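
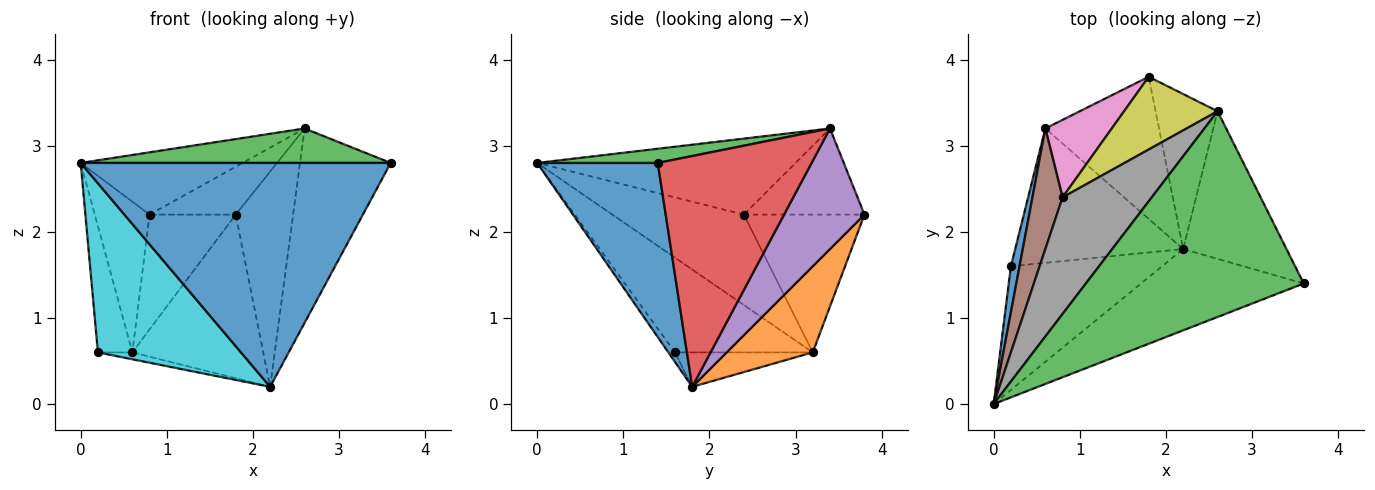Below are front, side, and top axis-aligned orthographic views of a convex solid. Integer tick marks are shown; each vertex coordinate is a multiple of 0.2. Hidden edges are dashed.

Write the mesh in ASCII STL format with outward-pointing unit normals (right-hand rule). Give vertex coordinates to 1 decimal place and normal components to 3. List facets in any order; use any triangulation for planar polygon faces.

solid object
 facet normal 0.343 -0.883 -0.321
  outer loop
   vertex 2.2 1.8 0.2
   vertex 3.6 1.4 2.8
   vertex 0.0 0.0 2.8
  endloop
 endfacet
 facet normal 0.445 0.676 -0.587
  outer loop
   vertex 0.6 3.2 0.6
   vertex 1.8 3.8 2.2
   vertex 2.2 1.8 0.2
  endloop
 endfacet
 facet normal 0.064 -0.165 0.984
  outer loop
   vertex 2.6 3.4 3.2
   vertex 0.0 0.0 2.8
   vertex 3.6 1.4 2.8
  endloop
 endfacet
 facet normal 0.804 0.474 -0.360
  outer loop
   vertex 2.6 3.4 3.2
   vertex 3.6 1.4 2.8
   vertex 2.2 1.8 0.2
  endloop
 endfacet
 facet normal 0.751 0.536 -0.386
  outer loop
   vertex 2.6 3.4 3.2
   vertex 2.2 1.8 0.2
   vertex 1.8 3.8 2.2
  endloop
 endfacet
 facet normal -0.882 0.368 0.294
  outer loop
   vertex 0.8 2.4 2.2
   vertex 0.6 3.2 0.6
   vertex 0.0 0.0 2.8
  endloop
 endfacet
 facet normal -0.758 0.541 0.365
  outer loop
   vertex 0.8 2.4 2.2
   vertex 1.8 3.8 2.2
   vertex 0.6 3.2 0.6
  endloop
 endfacet
 facet normal -0.601 0.377 0.705
  outer loop
   vertex 0.8 2.4 2.2
   vertex 0.0 0.0 2.8
   vertex 2.6 3.4 3.2
  endloop
 endfacet
 facet normal -0.610 0.436 0.662
  outer loop
   vertex 0.8 2.4 2.2
   vertex 2.6 3.4 3.2
   vertex 1.8 3.8 2.2
  endloop
 endfacet
 facet normal -0.037 -0.807 -0.590
  outer loop
   vertex 0.2 1.6 0.6
   vertex 2.2 1.8 0.2
   vertex 0.0 0.0 2.8
  endloop
 endfacet
 facet normal -0.966 0.242 0.088
  outer loop
   vertex 0.2 1.6 0.6
   vertex 0.0 0.0 2.8
   vertex 0.6 3.2 0.6
  endloop
 endfacet
 facet normal -0.201 0.050 -0.978
  outer loop
   vertex 0.2 1.6 0.6
   vertex 0.6 3.2 0.6
   vertex 2.2 1.8 0.2
  endloop
 endfacet
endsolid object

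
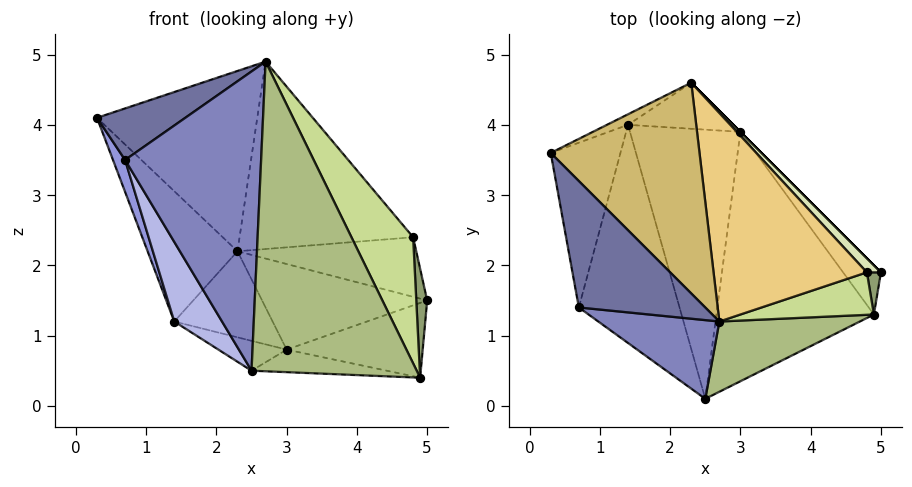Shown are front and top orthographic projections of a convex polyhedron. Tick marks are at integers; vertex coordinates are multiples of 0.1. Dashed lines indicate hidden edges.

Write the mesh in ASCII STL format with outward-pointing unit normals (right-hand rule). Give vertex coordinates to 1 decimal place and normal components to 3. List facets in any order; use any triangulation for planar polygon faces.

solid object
 facet normal -0.566 -0.311 0.764
  outer loop
   vertex 0.7 1.4 3.5
   vertex 2.7 1.2 4.9
   vertex 0.3 3.6 4.1
  endloop
 endfacet
 facet normal -0.265 -0.933 0.245
  outer loop
   vertex 0.7 1.4 3.5
   vertex 2.5 0.1 0.5
   vertex 2.7 1.2 4.9
  endloop
 endfacet
 facet normal -0.929 -0.070 -0.362
  outer loop
   vertex 0.7 1.4 3.5
   vertex 0.3 3.6 4.1
   vertex 1.4 4.0 1.2
  endloop
 endfacet
 facet normal -0.876 -0.166 -0.454
  outer loop
   vertex 0.7 1.4 3.5
   vertex 1.4 4.0 1.2
   vertex 2.5 0.1 0.5
  endloop
 endfacet
 facet normal 0.852 -0.489 0.189
  outer loop
   vertex 4.9 1.3 0.4
   vertex 5.0 1.9 1.5
   vertex 4.8 1.9 2.4
  endloop
 endfacet
 facet normal 0.445 -0.873 0.198
  outer loop
   vertex 4.9 1.3 0.4
   vertex 2.7 1.2 4.9
   vertex 2.5 0.1 0.5
  endloop
 endfacet
 facet normal 0.571 -0.778 0.262
  outer loop
   vertex 4.9 1.3 0.4
   vertex 4.8 1.9 2.4
   vertex 2.7 1.2 4.9
  endloop
 endfacet
 facet normal 0.718 0.677 0.160
  outer loop
   vertex 2.3 4.6 2.2
   vertex 4.8 1.9 2.4
   vertex 5.0 1.9 1.5
  endloop
 endfacet
 facet normal -0.498 0.864 -0.070
  outer loop
   vertex 2.3 4.6 2.2
   vertex 1.4 4.0 1.2
   vertex 0.3 3.6 4.1
  endloop
 endfacet
 facet normal 0.369 0.604 0.706
  outer loop
   vertex 2.3 4.6 2.2
   vertex 0.3 3.6 4.1
   vertex 2.7 1.2 4.9
  endloop
 endfacet
 facet normal 0.552 0.557 0.620
  outer loop
   vertex 2.3 4.6 2.2
   vertex 2.7 1.2 4.9
   vertex 4.8 1.9 2.4
  endloop
 endfacet
 facet normal -0.235 0.107 -0.966
  outer loop
   vertex 3.0 3.9 0.8
   vertex 2.5 0.1 0.5
   vertex 1.4 4.0 1.2
  endloop
 endfacet
 facet normal -0.086 0.090 -0.992
  outer loop
   vertex 3.0 3.9 0.8
   vertex 4.9 1.3 0.4
   vertex 2.5 0.1 0.5
  endloop
 endfacet
 facet normal -0.063 0.880 -0.471
  outer loop
   vertex 3.0 3.9 0.8
   vertex 1.4 4.0 1.2
   vertex 2.3 4.6 2.2
  endloop
 endfacet
 facet normal 0.717 0.583 -0.383
  outer loop
   vertex 3.0 3.9 0.8
   vertex 5.0 1.9 1.5
   vertex 4.9 1.3 0.4
  endloop
 endfacet
 facet normal 0.707 0.707 0.000
  outer loop
   vertex 3.0 3.9 0.8
   vertex 2.3 4.6 2.2
   vertex 5.0 1.9 1.5
  endloop
 endfacet
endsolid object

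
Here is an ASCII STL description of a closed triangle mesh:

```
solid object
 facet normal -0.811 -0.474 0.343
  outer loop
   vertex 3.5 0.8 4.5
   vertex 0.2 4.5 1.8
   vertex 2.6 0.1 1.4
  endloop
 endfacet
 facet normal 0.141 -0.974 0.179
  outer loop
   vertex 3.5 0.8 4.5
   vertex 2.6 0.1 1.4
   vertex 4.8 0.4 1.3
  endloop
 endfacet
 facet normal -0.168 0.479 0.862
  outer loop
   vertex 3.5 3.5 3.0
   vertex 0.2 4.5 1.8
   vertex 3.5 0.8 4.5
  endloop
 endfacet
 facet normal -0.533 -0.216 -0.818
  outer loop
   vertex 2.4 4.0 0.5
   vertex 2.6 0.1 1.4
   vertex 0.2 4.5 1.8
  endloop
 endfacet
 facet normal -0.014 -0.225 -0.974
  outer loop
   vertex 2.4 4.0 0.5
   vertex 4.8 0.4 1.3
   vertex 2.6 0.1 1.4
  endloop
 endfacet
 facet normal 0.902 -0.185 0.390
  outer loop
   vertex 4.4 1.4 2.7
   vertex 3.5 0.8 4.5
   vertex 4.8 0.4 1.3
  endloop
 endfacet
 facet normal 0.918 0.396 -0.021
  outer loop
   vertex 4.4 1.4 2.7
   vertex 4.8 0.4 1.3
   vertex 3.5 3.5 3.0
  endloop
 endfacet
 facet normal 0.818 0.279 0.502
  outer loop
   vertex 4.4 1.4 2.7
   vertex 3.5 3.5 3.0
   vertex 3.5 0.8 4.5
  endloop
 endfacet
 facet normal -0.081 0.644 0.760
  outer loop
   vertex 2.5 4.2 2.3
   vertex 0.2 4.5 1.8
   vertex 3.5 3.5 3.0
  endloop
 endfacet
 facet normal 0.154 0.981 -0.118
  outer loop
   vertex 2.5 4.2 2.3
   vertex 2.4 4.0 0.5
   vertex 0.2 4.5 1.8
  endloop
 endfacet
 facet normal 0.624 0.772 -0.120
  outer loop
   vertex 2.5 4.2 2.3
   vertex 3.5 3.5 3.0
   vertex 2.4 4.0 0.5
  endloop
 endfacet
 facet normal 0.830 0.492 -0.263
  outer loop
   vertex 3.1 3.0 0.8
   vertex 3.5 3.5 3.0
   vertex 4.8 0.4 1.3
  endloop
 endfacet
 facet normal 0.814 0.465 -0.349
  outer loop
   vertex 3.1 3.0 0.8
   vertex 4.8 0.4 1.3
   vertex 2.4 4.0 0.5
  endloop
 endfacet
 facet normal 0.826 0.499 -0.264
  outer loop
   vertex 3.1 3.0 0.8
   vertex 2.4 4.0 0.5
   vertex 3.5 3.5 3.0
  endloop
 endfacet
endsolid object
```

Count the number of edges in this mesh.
21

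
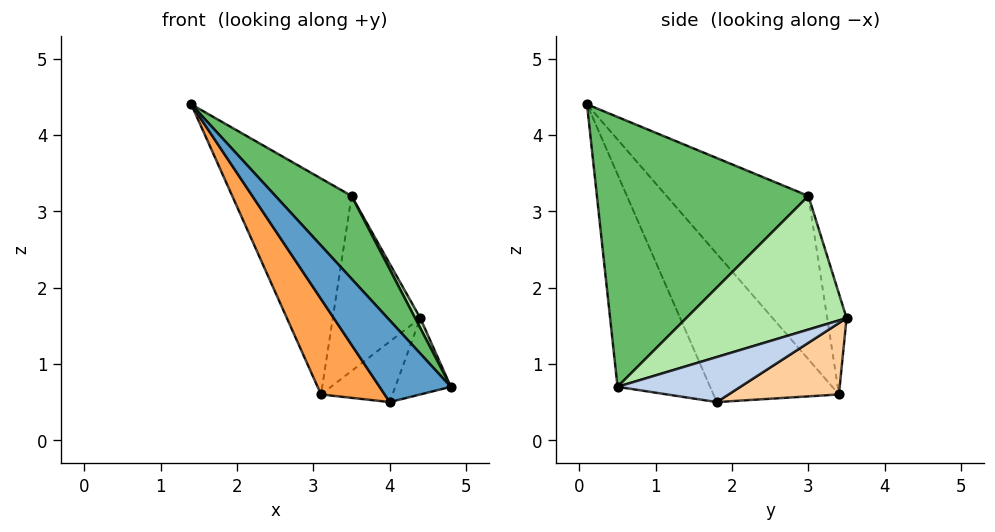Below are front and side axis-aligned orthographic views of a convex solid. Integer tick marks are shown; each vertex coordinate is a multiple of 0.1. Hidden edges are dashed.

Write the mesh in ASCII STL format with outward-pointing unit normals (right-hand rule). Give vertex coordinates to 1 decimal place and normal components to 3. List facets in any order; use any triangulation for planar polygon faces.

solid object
 facet normal -0.621 -0.478 -0.622
  outer loop
   vertex 4.0 1.8 0.5
   vertex 4.8 0.5 0.7
   vertex 1.4 0.1 4.4
  endloop
 endfacet
 facet normal 0.655 0.296 -0.695
  outer loop
   vertex 4.0 1.8 0.5
   vertex 4.4 3.5 1.6
   vertex 4.8 0.5 0.7
  endloop
 endfacet
 facet normal -0.699 -0.355 -0.621
  outer loop
   vertex 3.1 3.4 0.6
   vertex 4.0 1.8 0.5
   vertex 1.4 0.1 4.4
  endloop
 endfacet
 facet normal 0.552 0.358 -0.753
  outer loop
   vertex 3.1 3.4 0.6
   vertex 4.4 3.5 1.6
   vertex 4.0 1.8 0.5
  endloop
 endfacet
 facet normal 0.725 -0.261 0.638
  outer loop
   vertex 3.5 3.0 3.2
   vertex 1.4 0.1 4.4
   vertex 4.8 0.5 0.7
  endloop
 endfacet
 facet normal 0.875 -0.028 0.483
  outer loop
   vertex 3.5 3.0 3.2
   vertex 4.8 0.5 0.7
   vertex 4.4 3.5 1.6
  endloop
 endfacet
 facet normal -0.748 0.629 0.212
  outer loop
   vertex 3.5 3.0 3.2
   vertex 3.1 3.4 0.6
   vertex 1.4 0.1 4.4
  endloop
 endfacet
 facet normal -0.213 0.960 0.180
  outer loop
   vertex 3.5 3.0 3.2
   vertex 4.4 3.5 1.6
   vertex 3.1 3.4 0.6
  endloop
 endfacet
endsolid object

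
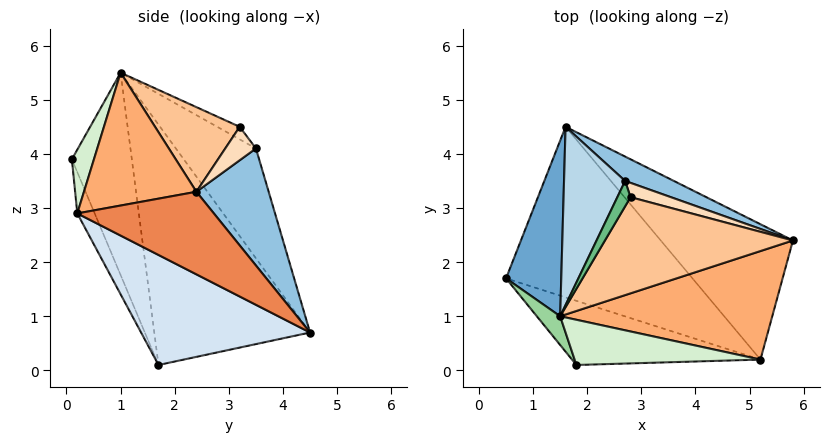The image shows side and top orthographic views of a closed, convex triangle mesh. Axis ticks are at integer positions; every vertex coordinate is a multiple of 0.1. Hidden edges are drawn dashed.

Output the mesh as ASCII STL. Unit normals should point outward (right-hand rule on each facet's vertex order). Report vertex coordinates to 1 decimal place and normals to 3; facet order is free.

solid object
 facet normal -0.924 0.318 0.212
  outer loop
   vertex 1.5 1.0 5.5
   vertex 1.6 4.5 0.7
   vertex 0.5 1.7 0.1
  endloop
 endfacet
 facet normal 0.365 0.918 0.152
  outer loop
   vertex 2.7 3.5 4.1
   vertex 5.8 2.4 3.3
   vertex 1.6 4.5 0.7
  endloop
 endfacet
 facet normal -0.719 0.569 0.400
  outer loop
   vertex 2.7 3.5 4.1
   vertex 1.6 4.5 0.7
   vertex 1.5 1.0 5.5
  endloop
 endfacet
 facet normal 0.508 -0.015 -0.861
  outer loop
   vertex 5.2 0.2 2.9
   vertex 0.5 1.7 0.1
   vertex 1.6 4.5 0.7
  endloop
 endfacet
 facet normal 0.530 0.010 -0.848
  outer loop
   vertex 5.2 0.2 2.9
   vertex 1.6 4.5 0.7
   vertex 5.8 2.4 3.3
  endloop
 endfacet
 facet normal 0.509 -0.286 0.812
  outer loop
   vertex 5.2 0.2 2.9
   vertex 5.8 2.4 3.3
   vertex 1.5 1.0 5.5
  endloop
 endfacet
 facet normal 0.405 0.169 0.899
  outer loop
   vertex 2.8 3.2 4.5
   vertex 1.5 1.0 5.5
   vertex 5.8 2.4 3.3
  endloop
 endfacet
 facet normal 0.401 0.778 0.483
  outer loop
   vertex 2.8 3.2 4.5
   vertex 5.8 2.4 3.3
   vertex 2.7 3.5 4.1
  endloop
 endfacet
 facet normal -0.555 0.593 0.583
  outer loop
   vertex 2.8 3.2 4.5
   vertex 2.7 3.5 4.1
   vertex 1.5 1.0 5.5
  endloop
 endfacet
 facet normal -0.876 -0.472 0.101
  outer loop
   vertex 1.8 0.1 3.9
   vertex 1.5 1.0 5.5
   vertex 0.5 1.7 0.1
  endloop
 endfacet
 facet normal -0.080 -0.928 -0.364
  outer loop
   vertex 1.8 0.1 3.9
   vertex 0.5 1.7 0.1
   vertex 5.2 0.2 2.9
  endloop
 endfacet
 facet normal 0.174 -0.844 0.507
  outer loop
   vertex 1.8 0.1 3.9
   vertex 5.2 0.2 2.9
   vertex 1.5 1.0 5.5
  endloop
 endfacet
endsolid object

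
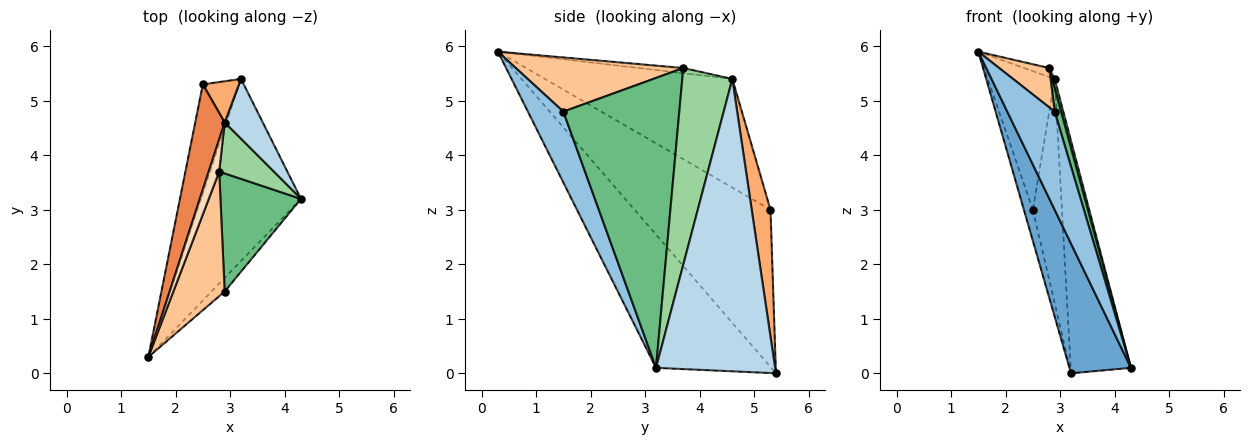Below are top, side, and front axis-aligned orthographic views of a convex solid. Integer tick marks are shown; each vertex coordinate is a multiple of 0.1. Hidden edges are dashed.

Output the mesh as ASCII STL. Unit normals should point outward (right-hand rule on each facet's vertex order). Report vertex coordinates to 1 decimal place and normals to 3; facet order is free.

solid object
 facet normal -0.736 -0.393 -0.552
  outer loop
   vertex 3.2 5.4 0.0
   vertex 4.3 3.2 0.1
   vertex 1.5 0.3 5.9
  endloop
 endfacet
 facet normal 0.595 -0.796 -0.111
  outer loop
   vertex 2.9 1.5 4.8
   vertex 1.5 0.3 5.9
   vertex 4.3 3.2 0.1
  endloop
 endfacet
 facet normal 0.886 0.448 0.116
  outer loop
   vertex 2.9 4.6 5.4
   vertex 4.3 3.2 0.1
   vertex 3.2 5.4 0.0
  endloop
 endfacet
 facet normal -0.972 0.064 -0.225
  outer loop
   vertex 2.5 5.3 3.0
   vertex 3.2 5.4 0.0
   vertex 1.5 0.3 5.9
  endloop
 endfacet
 facet normal -0.913 0.326 0.247
  outer loop
   vertex 2.5 5.3 3.0
   vertex 1.5 0.3 5.9
   vertex 2.9 4.6 5.4
  endloop
 endfacet
 facet normal 0.536 0.830 0.153
  outer loop
   vertex 2.5 5.3 3.0
   vertex 2.9 4.6 5.4
   vertex 3.2 5.4 0.0
  endloop
 endfacet
 facet normal 0.710 -0.212 0.672
  outer loop
   vertex 2.8 3.7 5.6
   vertex 1.5 0.3 5.9
   vertex 2.9 1.5 4.8
  endloop
 endfacet
 facet normal -0.430 0.241 0.870
  outer loop
   vertex 2.8 3.7 5.6
   vertex 2.9 4.6 5.4
   vertex 1.5 0.3 5.9
  endloop
 endfacet
 facet normal 0.962 -0.053 0.267
  outer loop
   vertex 2.8 3.7 5.6
   vertex 2.9 1.5 4.8
   vertex 4.3 3.2 0.1
  endloop
 endfacet
 facet normal 0.963 -0.048 0.267
  outer loop
   vertex 2.8 3.7 5.6
   vertex 4.3 3.2 0.1
   vertex 2.9 4.6 5.4
  endloop
 endfacet
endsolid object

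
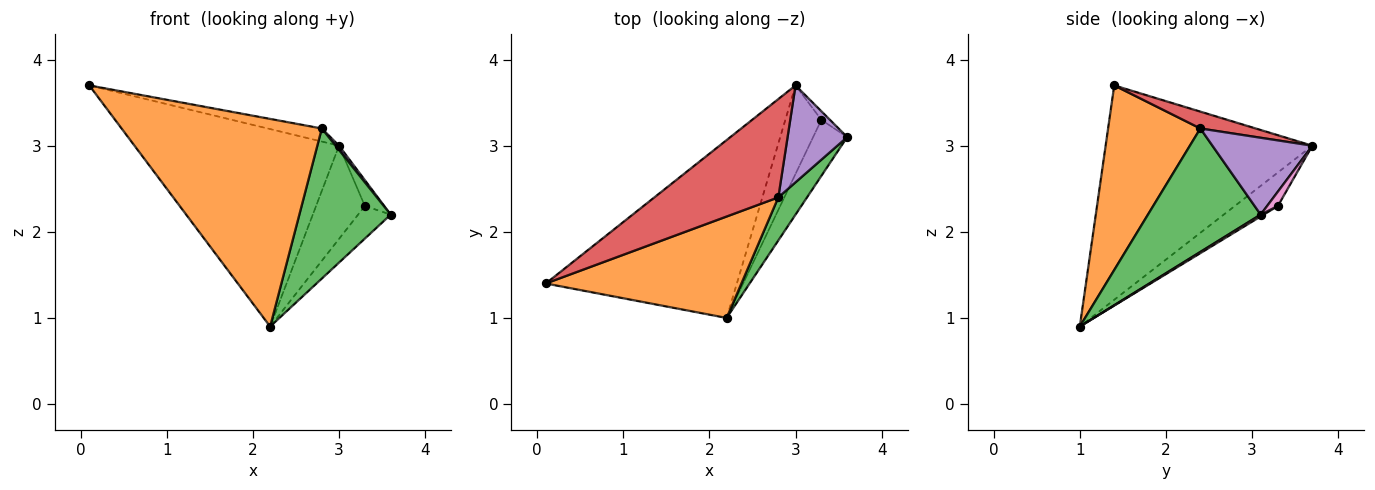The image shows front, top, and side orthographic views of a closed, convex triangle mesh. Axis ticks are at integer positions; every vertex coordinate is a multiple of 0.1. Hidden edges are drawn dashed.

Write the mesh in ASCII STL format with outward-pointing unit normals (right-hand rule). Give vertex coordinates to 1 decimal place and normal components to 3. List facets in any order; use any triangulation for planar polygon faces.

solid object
 facet normal -0.600 0.594 -0.535
  outer loop
   vertex 3.0 3.7 3.0
   vertex 2.2 1.0 0.9
   vertex 0.1 1.4 3.7
  endloop
 endfacet
 facet normal 0.383 -0.830 0.406
  outer loop
   vertex 2.8 2.4 3.2
   vertex 0.1 1.4 3.7
   vertex 2.2 1.0 0.9
  endloop
 endfacet
 facet normal 0.764 -0.620 0.178
  outer loop
   vertex 2.8 2.4 3.2
   vertex 2.2 1.0 0.9
   vertex 3.6 3.1 2.2
  endloop
 endfacet
 facet normal 0.134 0.131 0.982
  outer loop
   vertex 2.8 2.4 3.2
   vertex 3.0 3.7 3.0
   vertex 0.1 1.4 3.7
  endloop
 endfacet
 facet normal 0.790 -0.027 0.613
  outer loop
   vertex 2.8 2.4 3.2
   vertex 3.6 3.1 2.2
   vertex 3.0 3.7 3.0
  endloop
 endfacet
 facet normal 0.047 0.503 -0.863
  outer loop
   vertex 3.3 3.3 2.3
   vertex 3.6 3.1 2.2
   vertex 2.2 1.0 0.9
  endloop
 endfacet
 facet normal 0.466 0.839 -0.280
  outer loop
   vertex 3.3 3.3 2.3
   vertex 3.0 3.7 3.0
   vertex 3.6 3.1 2.2
  endloop
 endfacet
 facet normal -0.539 0.611 -0.580
  outer loop
   vertex 3.3 3.3 2.3
   vertex 2.2 1.0 0.9
   vertex 3.0 3.7 3.0
  endloop
 endfacet
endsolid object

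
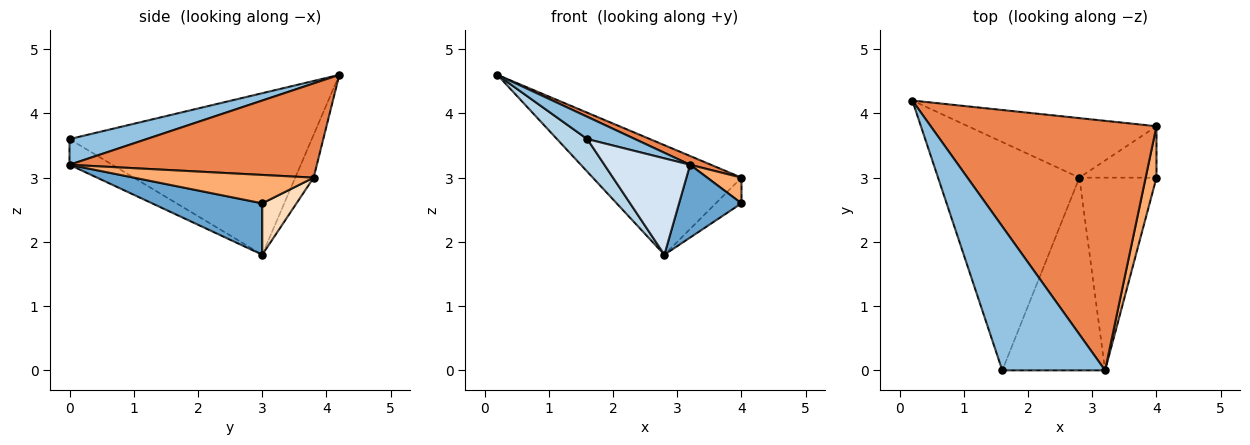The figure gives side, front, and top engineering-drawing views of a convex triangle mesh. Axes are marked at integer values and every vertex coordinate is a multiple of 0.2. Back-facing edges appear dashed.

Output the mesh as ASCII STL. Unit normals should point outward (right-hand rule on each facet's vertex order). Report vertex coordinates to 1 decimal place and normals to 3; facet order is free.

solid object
 facet normal 0.529 -0.300 -0.794
  outer loop
   vertex 2.8 3.0 1.8
   vertex 4.0 3.0 2.6
   vertex 3.2 0.0 3.2
  endloop
 endfacet
 facet normal 0.240 -0.148 0.959
  outer loop
   vertex 1.6 0.0 3.6
   vertex 3.2 0.0 3.2
   vertex 0.2 4.2 4.6
  endloop
 endfacet
 facet normal -0.749 -0.094 -0.656
  outer loop
   vertex 1.6 0.0 3.6
   vertex 0.2 4.2 4.6
   vertex 2.8 3.0 1.8
  endloop
 endfacet
 facet normal -0.218 -0.436 -0.873
  outer loop
   vertex 1.6 0.0 3.6
   vertex 2.8 3.0 1.8
   vertex 3.2 0.0 3.2
  endloop
 endfacet
 facet normal 0.385 -0.032 0.922
  outer loop
   vertex 4.0 3.8 3.0
   vertex 0.2 4.2 4.6
   vertex 3.2 0.0 3.2
  endloop
 endfacet
 facet normal 0.920 -0.175 0.350
  outer loop
   vertex 4.0 3.8 3.0
   vertex 3.2 0.0 3.2
   vertex 4.0 3.0 2.6
  endloop
 endfacet
 facet normal -0.108 0.874 -0.475
  outer loop
   vertex 4.0 3.8 3.0
   vertex 2.8 3.0 1.8
   vertex 0.2 4.2 4.6
  endloop
 endfacet
 facet normal 0.512 0.384 -0.768
  outer loop
   vertex 4.0 3.8 3.0
   vertex 4.0 3.0 2.6
   vertex 2.8 3.0 1.8
  endloop
 endfacet
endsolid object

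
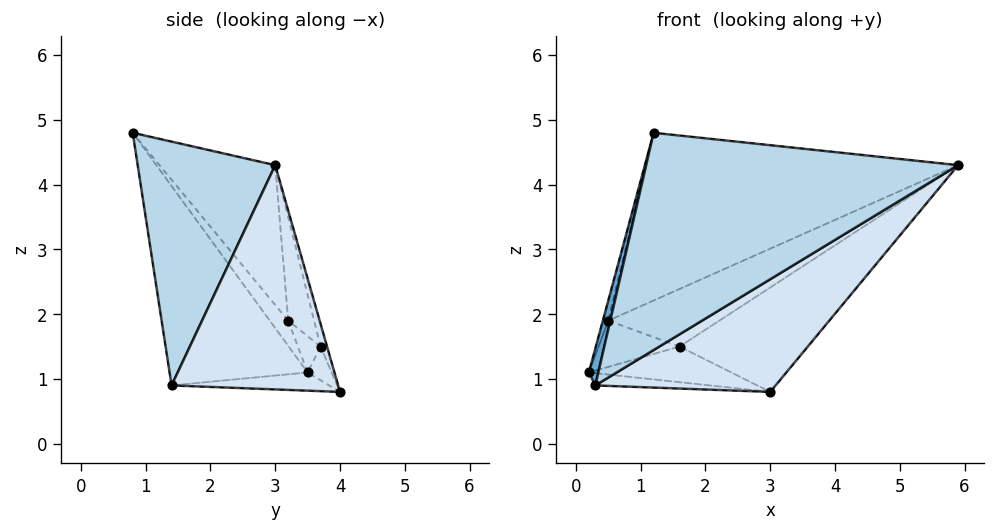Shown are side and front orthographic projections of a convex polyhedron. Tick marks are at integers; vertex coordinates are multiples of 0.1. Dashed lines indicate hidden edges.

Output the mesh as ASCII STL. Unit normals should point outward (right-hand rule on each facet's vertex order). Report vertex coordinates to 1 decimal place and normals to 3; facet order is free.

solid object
 facet normal -0.974 -0.067 0.215
  outer loop
   vertex 0.3 1.4 0.9
   vertex 1.2 0.8 4.8
   vertex 0.2 3.5 1.1
  endloop
 endfacet
 facet normal -0.122 0.088 -0.989
  outer loop
   vertex 0.3 1.4 0.9
   vertex 0.2 3.5 1.1
   vertex 3.0 4.0 0.8
  endloop
 endfacet
 facet normal 0.393 -0.891 -0.228
  outer loop
   vertex 0.3 1.4 0.9
   vertex 5.9 3.0 4.3
   vertex 1.2 0.8 4.8
  endloop
 endfacet
 facet normal 0.537 -0.581 -0.611
  outer loop
   vertex 0.3 1.4 0.9
   vertex 3.0 4.0 0.8
   vertex 5.9 3.0 4.3
  endloop
 endfacet
 facet normal -0.869 0.257 0.422
  outer loop
   vertex 0.5 3.2 1.9
   vertex 0.2 3.5 1.1
   vertex 1.2 0.8 4.8
  endloop
 endfacet
 facet normal -0.263 0.711 0.652
  outer loop
   vertex 0.5 3.2 1.9
   vertex 1.2 0.8 4.8
   vertex 5.9 3.0 4.3
  endloop
 endfacet
 facet normal -0.245 0.874 0.420
  outer loop
   vertex 1.6 3.7 1.5
   vertex 0.2 3.5 1.1
   vertex 0.5 3.2 1.9
  endloop
 endfacet
 facet normal -0.195 0.838 0.510
  outer loop
   vertex 1.6 3.7 1.5
   vertex 0.5 3.2 1.9
   vertex 5.9 3.0 4.3
  endloop
 endfacet
 facet normal -0.166 0.982 0.089
  outer loop
   vertex 1.6 3.7 1.5
   vertex 3.0 4.0 0.8
   vertex 0.2 3.5 1.1
  endloop
 endfacet
 facet normal -0.048 0.949 0.311
  outer loop
   vertex 1.6 3.7 1.5
   vertex 5.9 3.0 4.3
   vertex 3.0 4.0 0.8
  endloop
 endfacet
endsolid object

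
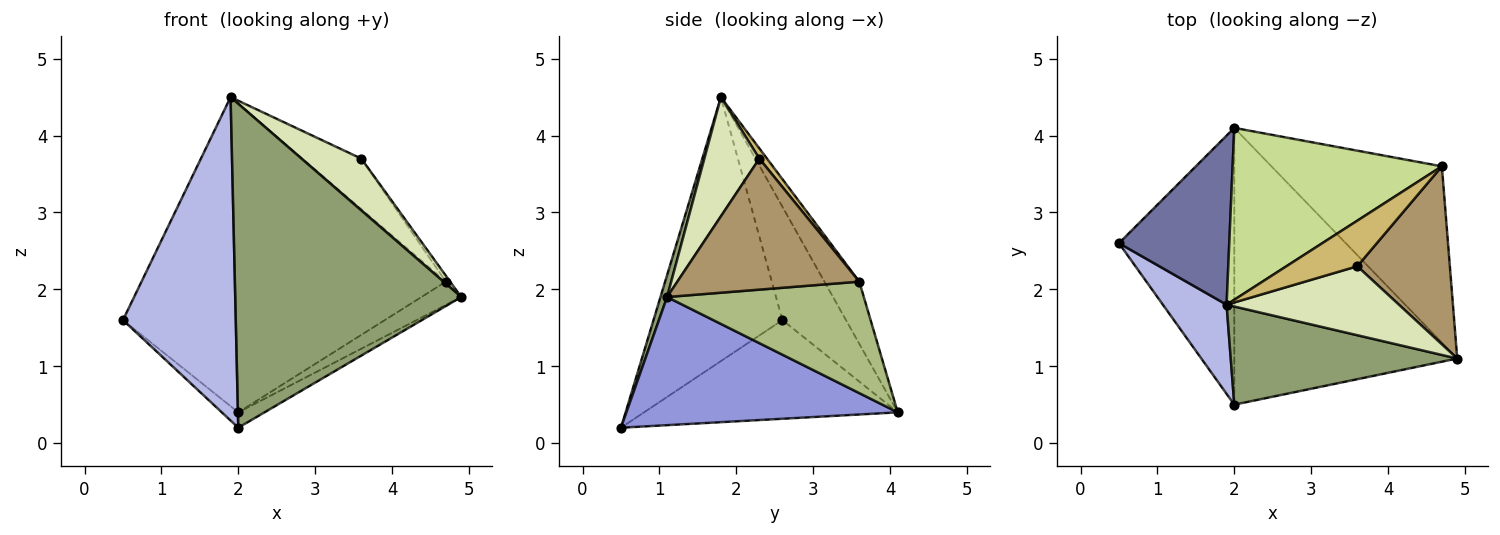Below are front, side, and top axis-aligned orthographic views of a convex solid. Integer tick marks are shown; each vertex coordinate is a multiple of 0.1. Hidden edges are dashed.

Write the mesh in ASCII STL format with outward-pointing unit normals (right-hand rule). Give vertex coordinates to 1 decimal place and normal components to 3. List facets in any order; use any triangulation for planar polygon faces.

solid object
 facet normal -0.442 0.787 0.431
  outer loop
   vertex 1.9 1.8 4.5
   vertex 2.0 4.1 0.4
   vertex 0.5 2.6 1.6
  endloop
 endfacet
 facet normal -0.650 0.042 -0.759
  outer loop
   vertex 2.0 0.5 0.2
   vertex 0.5 2.6 1.6
   vertex 2.0 4.1 0.4
  endloop
 endfacet
 facet normal 0.498 0.048 -0.866
  outer loop
   vertex 2.0 0.5 0.2
   vertex 2.0 4.1 0.4
   vertex 4.9 1.1 1.9
  endloop
 endfacet
 facet normal -0.740 -0.648 0.179
  outer loop
   vertex 2.0 0.5 0.2
   vertex 1.9 1.8 4.5
   vertex 0.5 2.6 1.6
  endloop
 endfacet
 facet normal 0.028 -0.957 0.290
  outer loop
   vertex 2.0 0.5 0.2
   vertex 4.9 1.1 1.9
   vertex 1.9 1.8 4.5
  endloop
 endfacet
 facet normal 0.544 0.110 -0.832
  outer loop
   vertex 4.7 3.6 2.1
   vertex 4.9 1.1 1.9
   vertex 2.0 4.1 0.4
  endloop
 endfacet
 facet normal -0.143 0.865 0.482
  outer loop
   vertex 4.7 3.6 2.1
   vertex 2.0 4.1 0.4
   vertex 1.9 1.8 4.5
  endloop
 endfacet
 facet normal 0.484 -0.525 0.700
  outer loop
   vertex 3.6 2.3 3.7
   vertex 1.9 1.8 4.5
   vertex 4.9 1.1 1.9
  endloop
 endfacet
 facet normal 0.817 0.019 0.577
  outer loop
   vertex 3.6 2.3 3.7
   vertex 4.9 1.1 1.9
   vertex 4.7 3.6 2.1
  endloop
 endfacet
 facet normal 0.096 0.739 0.667
  outer loop
   vertex 3.6 2.3 3.7
   vertex 4.7 3.6 2.1
   vertex 1.9 1.8 4.5
  endloop
 endfacet
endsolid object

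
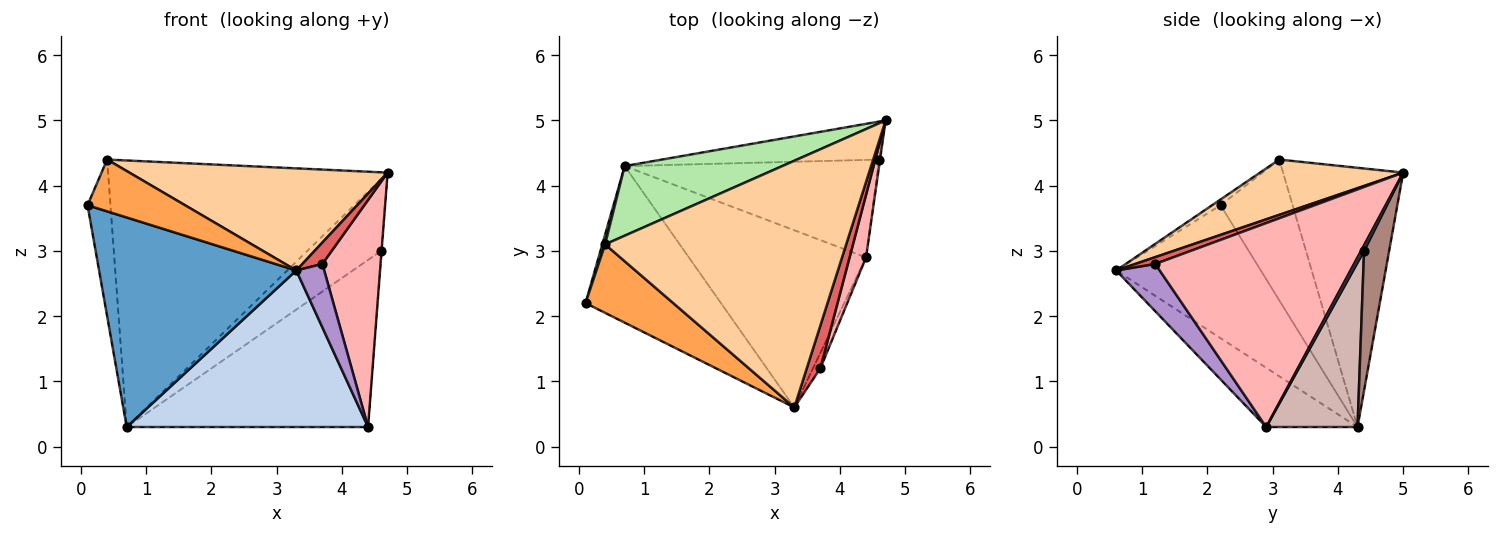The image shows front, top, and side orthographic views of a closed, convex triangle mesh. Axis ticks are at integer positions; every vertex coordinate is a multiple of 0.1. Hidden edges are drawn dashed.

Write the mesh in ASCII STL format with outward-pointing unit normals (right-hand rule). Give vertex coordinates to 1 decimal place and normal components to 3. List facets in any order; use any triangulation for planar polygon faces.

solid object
 facet normal -0.507 -0.691 -0.516
  outer loop
   vertex 0.7 4.3 0.3
   vertex 3.3 0.6 2.7
   vertex 0.1 2.2 3.7
  endloop
 endfacet
 facet normal -0.243 -0.642 -0.727
  outer loop
   vertex 0.7 4.3 0.3
   vertex 4.4 2.9 0.3
   vertex 3.3 0.6 2.7
  endloop
 endfacet
 facet normal -0.052 -0.602 0.797
  outer loop
   vertex 0.4 3.1 4.4
   vertex 0.1 2.2 3.7
   vertex 3.3 0.6 2.7
  endloop
 endfacet
 facet normal 0.207 -0.374 0.904
  outer loop
   vertex 0.4 3.1 4.4
   vertex 3.3 0.6 2.7
   vertex 4.7 5.0 4.2
  endloop
 endfacet
 facet normal -0.953 0.303 0.019
  outer loop
   vertex 0.4 3.1 4.4
   vertex 0.7 4.3 0.3
   vertex 0.1 2.2 3.7
  endloop
 endfacet
 facet normal -0.384 0.893 0.233
  outer loop
   vertex 0.4 3.1 4.4
   vertex 4.7 5.0 4.2
   vertex 0.7 4.3 0.3
  endloop
 endfacet
 facet normal 0.408 -0.408 0.816
  outer loop
   vertex 3.7 1.2 2.8
   vertex 4.7 5.0 4.2
   vertex 3.3 0.6 2.7
  endloop
 endfacet
 facet normal 0.957 -0.280 0.077
  outer loop
   vertex 3.7 1.2 2.8
   vertex 4.4 2.9 0.3
   vertex 4.7 5.0 4.2
  endloop
 endfacet
 facet normal 0.835 -0.535 -0.130
  outer loop
   vertex 3.7 1.2 2.8
   vertex 3.3 0.6 2.7
   vertex 4.4 2.9 0.3
  endloop
 endfacet
 facet normal 0.973 0.162 -0.162
  outer loop
   vertex 4.6 4.4 3.0
   vertex 4.7 5.0 4.2
   vertex 4.4 2.9 0.3
  endloop
 endfacet
 facet normal 0.288 0.847 -0.447
  outer loop
   vertex 4.6 4.4 3.0
   vertex 0.7 4.3 0.3
   vertex 4.7 5.0 4.2
  endloop
 endfacet
 facet normal 0.311 0.821 -0.479
  outer loop
   vertex 4.6 4.4 3.0
   vertex 4.4 2.9 0.3
   vertex 0.7 4.3 0.3
  endloop
 endfacet
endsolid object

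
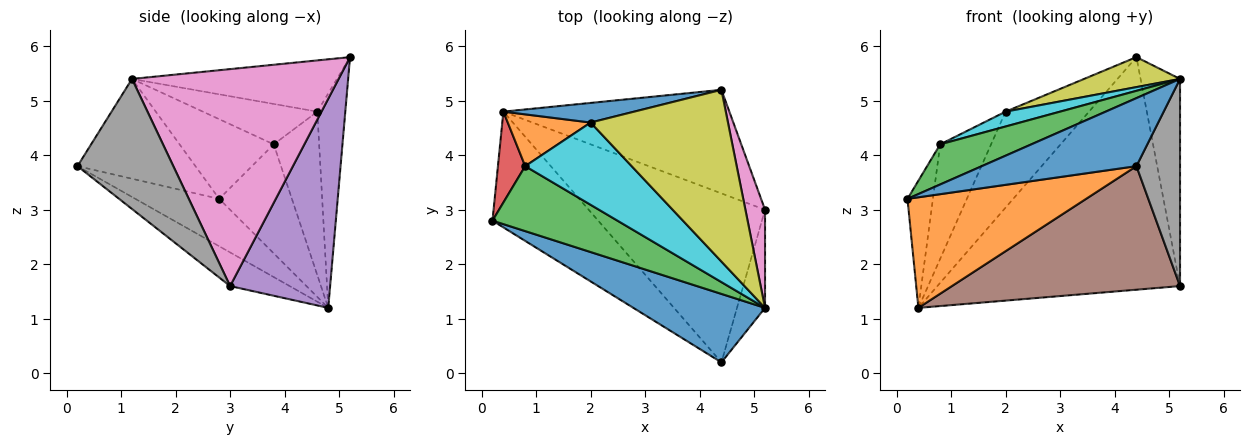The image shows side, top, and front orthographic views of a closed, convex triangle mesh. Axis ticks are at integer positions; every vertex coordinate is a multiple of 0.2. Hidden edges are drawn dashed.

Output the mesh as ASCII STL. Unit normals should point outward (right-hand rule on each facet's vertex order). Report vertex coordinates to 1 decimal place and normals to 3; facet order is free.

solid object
 facet normal -0.474 -0.621 0.625
  outer loop
   vertex 4.4 0.2 3.8
   vertex 5.2 1.2 5.4
   vertex 0.2 2.8 3.2
  endloop
 endfacet
 facet normal -0.308 -0.657 -0.688
  outer loop
   vertex 4.4 0.2 3.8
   vertex 0.2 2.8 3.2
   vertex 0.4 4.8 1.2
  endloop
 endfacet
 facet normal -0.477 -0.462 0.748
  outer loop
   vertex 0.8 3.8 4.2
   vertex 0.2 2.8 3.2
   vertex 5.2 1.2 5.4
  endloop
 endfacet
 facet normal -0.919 0.322 0.230
  outer loop
   vertex 0.8 3.8 4.2
   vertex 0.4 4.8 1.2
   vertex 0.2 2.8 3.2
  endloop
 endfacet
 facet normal 0.352 0.855 -0.381
  outer loop
   vertex 5.2 3.0 1.6
   vertex 0.4 4.8 1.2
   vertex 4.4 5.2 5.8
  endloop
 endfacet
 facet normal -0.152 -0.583 -0.798
  outer loop
   vertex 5.2 3.0 1.6
   vertex 4.4 0.2 3.8
   vertex 0.4 4.8 1.2
  endloop
 endfacet
 facet normal 0.978 0.187 0.088
  outer loop
   vertex 5.2 3.0 1.6
   vertex 4.4 5.2 5.8
   vertex 5.2 1.2 5.4
  endloop
 endfacet
 facet normal 0.893 -0.406 -0.193
  outer loop
   vertex 5.2 3.0 1.6
   vertex 5.2 1.2 5.4
   vertex 4.4 0.2 3.8
  endloop
 endfacet
 facet normal -0.345 -0.161 0.925
  outer loop
   vertex 2.0 4.6 4.8
   vertex 5.2 1.2 5.4
   vertex 4.4 5.2 5.8
  endloop
 endfacet
 facet normal -0.350 -0.167 0.922
  outer loop
   vertex 2.0 4.6 4.8
   vertex 0.8 3.8 4.2
   vertex 5.2 1.2 5.4
  endloop
 endfacet
 facet normal -0.312 0.931 0.190
  outer loop
   vertex 2.0 4.6 4.8
   vertex 4.4 5.2 5.8
   vertex 0.4 4.8 1.2
  endloop
 endfacet
 facet normal -0.631 0.707 0.320
  outer loop
   vertex 2.0 4.6 4.8
   vertex 0.4 4.8 1.2
   vertex 0.8 3.8 4.2
  endloop
 endfacet
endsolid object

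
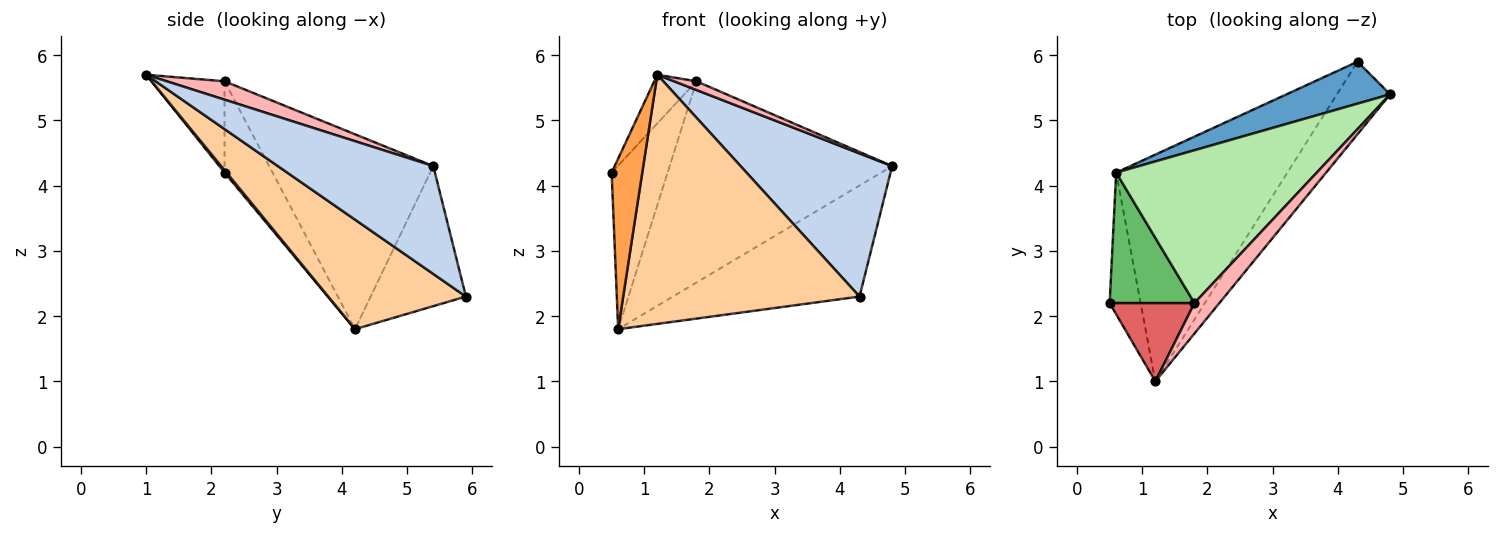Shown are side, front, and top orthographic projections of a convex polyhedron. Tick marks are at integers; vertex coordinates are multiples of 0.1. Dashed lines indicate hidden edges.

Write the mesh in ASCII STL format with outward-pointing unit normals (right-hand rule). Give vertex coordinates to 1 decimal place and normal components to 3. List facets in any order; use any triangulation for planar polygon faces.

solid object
 facet normal -0.431 0.844 0.319
  outer loop
   vertex 4.3 5.9 2.3
   vertex 0.6 4.2 1.8
   vertex 4.8 5.4 4.3
  endloop
 endfacet
 facet normal 0.675 -0.658 -0.333
  outer loop
   vertex 1.2 1.0 5.7
   vertex 4.3 5.9 2.3
   vertex 4.8 5.4 4.3
  endloop
 endfacet
 facet normal 0.050 -0.768 -0.638
  outer loop
   vertex 1.2 1.0 5.7
   vertex 0.5 2.2 4.2
   vertex 0.6 4.2 1.8
  endloop
 endfacet
 facet normal 0.396 -0.679 -0.618
  outer loop
   vertex 1.2 1.0 5.7
   vertex 0.6 4.2 1.8
   vertex 4.3 5.9 2.3
  endloop
 endfacet
 facet normal -0.557 0.649 0.518
  outer loop
   vertex 1.8 2.2 5.6
   vertex 0.6 4.2 1.8
   vertex 0.5 2.2 4.2
  endloop
 endfacet
 facet normal -0.507 0.687 0.521
  outer loop
   vertex 1.8 2.2 5.6
   vertex 4.8 5.4 4.3
   vertex 0.6 4.2 1.8
  endloop
 endfacet
 facet normal -0.675 0.390 0.627
  outer loop
   vertex 1.8 2.2 5.6
   vertex 0.5 2.2 4.2
   vertex 1.2 1.0 5.7
  endloop
 endfacet
 facet normal 0.579 -0.224 0.784
  outer loop
   vertex 1.8 2.2 5.6
   vertex 1.2 1.0 5.7
   vertex 4.8 5.4 4.3
  endloop
 endfacet
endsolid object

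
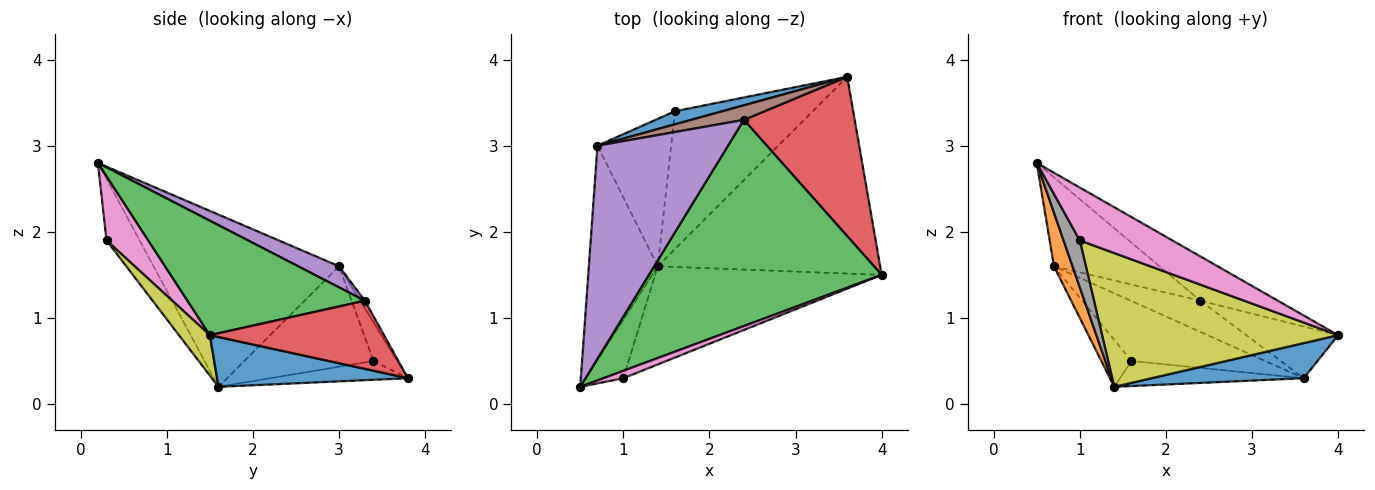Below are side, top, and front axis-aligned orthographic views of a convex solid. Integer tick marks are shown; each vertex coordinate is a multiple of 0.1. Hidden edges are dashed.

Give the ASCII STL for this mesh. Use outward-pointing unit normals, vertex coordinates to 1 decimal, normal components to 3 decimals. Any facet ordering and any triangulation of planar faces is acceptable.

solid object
 facet normal 0.215 -0.172 -0.961
  outer loop
   vertex 1.4 1.6 0.2
   vertex 3.6 3.8 0.3
   vertex 4.0 1.5 0.8
  endloop
 endfacet
 facet normal -0.925 -0.092 -0.370
  outer loop
   vertex 0.7 3.0 1.6
   vertex 1.4 1.6 0.2
   vertex 0.5 0.2 2.8
  endloop
 endfacet
 facet normal 0.433 0.189 0.881
  outer loop
   vertex 2.4 3.3 1.2
   vertex 0.5 0.2 2.8
   vertex 4.0 1.5 0.8
  endloop
 endfacet
 facet normal 0.505 0.266 0.821
  outer loop
   vertex 2.4 3.3 1.2
   vertex 4.0 1.5 0.8
   vertex 3.6 3.8 0.3
  endloop
 endfacet
 facet normal 0.148 0.381 0.913
  outer loop
   vertex 2.4 3.3 1.2
   vertex 0.7 3.0 1.6
   vertex 0.5 0.2 2.8
  endloop
 endfacet
 facet normal -0.060 0.905 0.422
  outer loop
   vertex 2.4 3.3 1.2
   vertex 3.6 3.8 0.3
   vertex 0.7 3.0 1.6
  endloop
 endfacet
 facet normal 0.408 -0.904 0.126
  outer loop
   vertex 1.0 0.3 1.9
   vertex 4.0 1.5 0.8
   vertex 0.5 0.2 2.8
  endloop
 endfacet
 facet normal -0.788 -0.386 -0.480
  outer loop
   vertex 1.0 0.3 1.9
   vertex 0.5 0.2 2.8
   vertex 1.4 1.6 0.2
  endloop
 endfacet
 facet normal 0.105 -0.802 -0.588
  outer loop
   vertex 1.0 0.3 1.9
   vertex 1.4 1.6 0.2
   vertex 4.0 1.5 0.8
  endloop
 endfacet
 facet normal -0.133 0.177 -0.975
  outer loop
   vertex 1.6 3.4 0.5
   vertex 3.6 3.8 0.3
   vertex 1.4 1.6 0.2
  endloop
 endfacet
 facet normal -0.172 0.963 0.210
  outer loop
   vertex 1.6 3.4 0.5
   vertex 0.7 3.0 1.6
   vertex 3.6 3.8 0.3
  endloop
 endfacet
 facet normal -0.792 0.185 -0.581
  outer loop
   vertex 1.6 3.4 0.5
   vertex 1.4 1.6 0.2
   vertex 0.7 3.0 1.6
  endloop
 endfacet
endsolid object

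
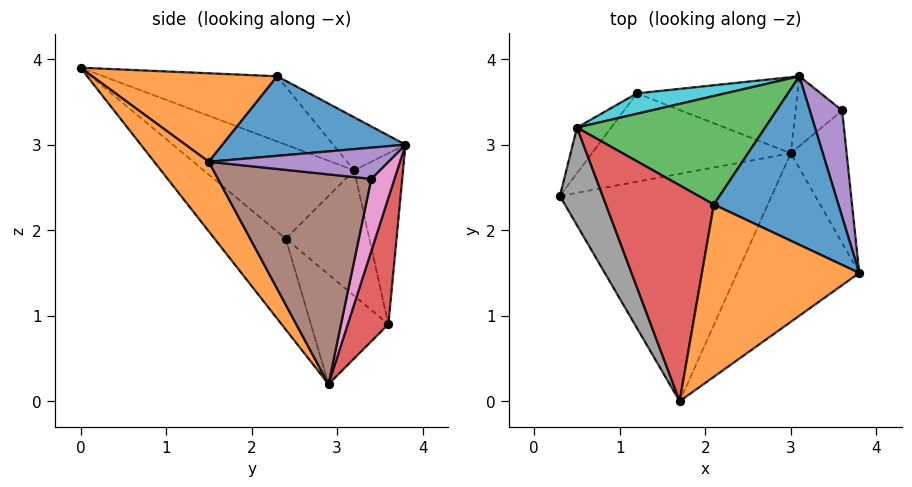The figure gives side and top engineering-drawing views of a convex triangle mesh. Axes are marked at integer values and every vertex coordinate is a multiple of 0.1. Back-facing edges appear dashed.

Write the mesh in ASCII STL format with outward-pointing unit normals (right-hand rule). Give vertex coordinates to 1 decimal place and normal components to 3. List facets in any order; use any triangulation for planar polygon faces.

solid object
 facet normal -0.279 -0.706 -0.651
  outer loop
   vertex 1.7 0.0 3.9
   vertex 0.3 2.4 1.9
   vertex 3.0 2.9 0.2
  endloop
 endfacet
 facet normal 0.298 -0.799 -0.522
  outer loop
   vertex 1.7 0.0 3.9
   vertex 3.0 2.9 0.2
   vertex 3.8 1.5 2.8
  endloop
 endfacet
 facet normal -0.454 -0.345 -0.822
  outer loop
   vertex 1.2 3.6 0.9
   vertex 3.0 2.9 0.2
   vertex 0.3 2.4 1.9
  endloop
 endfacet
 facet normal 0.240 0.922 -0.305
  outer loop
   vertex 1.2 3.6 0.9
   vertex 3.1 3.8 3.0
   vertex 3.0 2.9 0.2
  endloop
 endfacet
 facet normal 0.687 0.147 0.712
  outer loop
   vertex 3.6 3.4 2.6
   vertex 3.1 3.8 3.0
   vertex 3.8 1.5 2.8
  endloop
 endfacet
 facet normal 0.964 0.074 -0.256
  outer loop
   vertex 3.6 3.4 2.6
   vertex 3.8 1.5 2.8
   vertex 3.0 2.9 0.2
  endloop
 endfacet
 facet normal 0.447 0.847 -0.288
  outer loop
   vertex 3.6 3.4 2.6
   vertex 3.0 2.9 0.2
   vertex 3.1 3.8 3.0
  endloop
 endfacet
 facet normal -0.895 -0.183 0.407
  outer loop
   vertex 0.5 3.2 2.7
   vertex 0.3 2.4 1.9
   vertex 1.7 0.0 3.9
  endloop
 endfacet
 facet normal -0.861 0.450 -0.235
  outer loop
   vertex 0.5 3.2 2.7
   vertex 1.2 3.6 0.9
   vertex 0.3 2.4 1.9
  endloop
 endfacet
 facet normal -0.237 0.964 0.122
  outer loop
   vertex 0.5 3.2 2.7
   vertex 3.1 3.8 3.0
   vertex 1.2 3.6 0.9
  endloop
 endfacet
 facet normal 0.536 0.090 0.839
  outer loop
   vertex 2.1 2.3 3.8
   vertex 3.8 1.5 2.8
   vertex 3.1 3.8 3.0
  endloop
 endfacet
 facet normal 0.490 -0.047 0.871
  outer loop
   vertex 2.1 2.3 3.8
   vertex 1.7 0.0 3.9
   vertex 3.8 1.5 2.8
  endloop
 endfacet
 facet normal -0.223 0.570 0.791
  outer loop
   vertex 2.1 2.3 3.8
   vertex 3.1 3.8 3.0
   vertex 0.5 3.2 2.7
  endloop
 endfacet
 facet normal -0.513 0.126 0.849
  outer loop
   vertex 2.1 2.3 3.8
   vertex 0.5 3.2 2.7
   vertex 1.7 0.0 3.9
  endloop
 endfacet
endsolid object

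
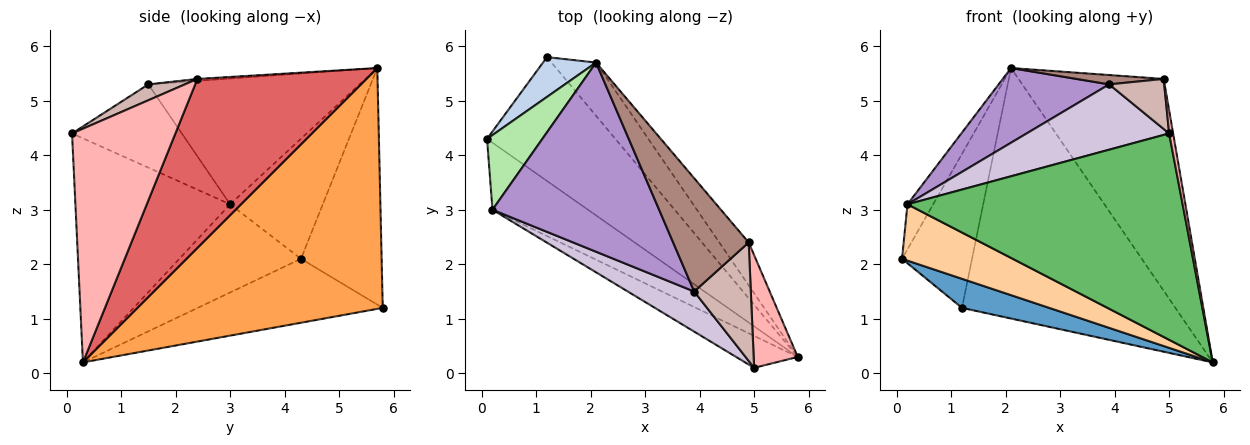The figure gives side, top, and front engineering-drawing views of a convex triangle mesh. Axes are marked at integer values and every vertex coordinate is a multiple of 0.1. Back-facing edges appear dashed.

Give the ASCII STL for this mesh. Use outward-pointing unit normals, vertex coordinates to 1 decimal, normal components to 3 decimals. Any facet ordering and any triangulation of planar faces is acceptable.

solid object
 facet normal -0.436 -0.206 -0.876
  outer loop
   vertex 1.2 5.8 1.2
   vertex 5.8 0.3 0.2
   vertex 0.1 4.3 2.1
  endloop
 endfacet
 facet normal -0.745 0.646 0.167
  outer loop
   vertex 1.2 5.8 1.2
   vertex 0.1 4.3 2.1
   vertex 2.1 5.7 5.6
  endloop
 endfacet
 facet normal 0.747 0.650 -0.138
  outer loop
   vertex 1.2 5.8 1.2
   vertex 2.1 5.7 5.6
   vertex 5.8 0.3 0.2
  endloop
 endfacet
 facet normal -0.577 -0.525 -0.625
  outer loop
   vertex 0.2 3.0 3.1
   vertex 0.1 4.3 2.1
   vertex 5.8 0.3 0.2
  endloop
 endfacet
 facet normal -0.486 -0.864 -0.134
  outer loop
   vertex 0.2 3.0 3.1
   vertex 5.8 0.3 0.2
   vertex 5.0 0.1 4.4
  endloop
 endfacet
 facet normal -0.881 0.244 0.406
  outer loop
   vertex 0.2 3.0 3.1
   vertex 2.1 5.7 5.6
   vertex 0.1 4.3 2.1
  endloop
 endfacet
 facet normal 0.752 0.646 -0.131
  outer loop
   vertex 4.9 2.4 5.4
   vertex 5.8 0.3 0.2
   vertex 2.1 5.7 5.6
  endloop
 endfacet
 facet normal 0.982 -0.038 0.185
  outer loop
   vertex 4.9 2.4 5.4
   vertex 5.0 0.1 4.4
   vertex 5.8 0.3 0.2
  endloop
 endfacet
 facet normal -0.575 -0.301 0.761
  outer loop
   vertex 3.9 1.5 5.3
   vertex 2.1 5.7 5.6
   vertex 0.2 3.0 3.1
  endloop
 endfacet
 facet normal -0.549 -0.712 0.437
  outer loop
   vertex 3.9 1.5 5.3
   vertex 0.2 3.0 3.1
   vertex 5.0 0.1 4.4
  endloop
 endfacet
 facet normal -0.026 -0.082 0.996
  outer loop
   vertex 3.9 1.5 5.3
   vertex 4.9 2.4 5.4
   vertex 2.1 5.7 5.6
  endloop
 endfacet
 facet normal 0.250 -0.377 0.892
  outer loop
   vertex 3.9 1.5 5.3
   vertex 5.0 0.1 4.4
   vertex 4.9 2.4 5.4
  endloop
 endfacet
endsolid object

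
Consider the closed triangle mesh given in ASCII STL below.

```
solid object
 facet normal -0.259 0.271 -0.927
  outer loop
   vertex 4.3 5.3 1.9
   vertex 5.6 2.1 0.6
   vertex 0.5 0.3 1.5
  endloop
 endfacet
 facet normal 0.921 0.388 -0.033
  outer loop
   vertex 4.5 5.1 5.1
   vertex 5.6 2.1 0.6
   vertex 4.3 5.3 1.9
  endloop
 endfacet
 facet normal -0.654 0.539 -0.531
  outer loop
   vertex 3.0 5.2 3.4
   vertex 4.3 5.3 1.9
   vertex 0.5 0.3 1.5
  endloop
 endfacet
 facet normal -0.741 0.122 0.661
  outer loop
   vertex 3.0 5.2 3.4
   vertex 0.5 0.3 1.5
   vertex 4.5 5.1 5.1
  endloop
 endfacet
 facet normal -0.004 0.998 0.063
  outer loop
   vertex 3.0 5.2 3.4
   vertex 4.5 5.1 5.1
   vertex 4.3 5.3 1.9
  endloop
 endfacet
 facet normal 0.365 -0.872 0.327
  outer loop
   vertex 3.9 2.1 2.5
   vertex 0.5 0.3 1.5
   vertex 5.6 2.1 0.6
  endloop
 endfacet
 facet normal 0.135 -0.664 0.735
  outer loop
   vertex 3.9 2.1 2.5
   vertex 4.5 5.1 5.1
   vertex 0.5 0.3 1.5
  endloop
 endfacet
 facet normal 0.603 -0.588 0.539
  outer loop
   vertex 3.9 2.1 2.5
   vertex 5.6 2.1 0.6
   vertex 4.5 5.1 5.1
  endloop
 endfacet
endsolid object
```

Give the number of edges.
12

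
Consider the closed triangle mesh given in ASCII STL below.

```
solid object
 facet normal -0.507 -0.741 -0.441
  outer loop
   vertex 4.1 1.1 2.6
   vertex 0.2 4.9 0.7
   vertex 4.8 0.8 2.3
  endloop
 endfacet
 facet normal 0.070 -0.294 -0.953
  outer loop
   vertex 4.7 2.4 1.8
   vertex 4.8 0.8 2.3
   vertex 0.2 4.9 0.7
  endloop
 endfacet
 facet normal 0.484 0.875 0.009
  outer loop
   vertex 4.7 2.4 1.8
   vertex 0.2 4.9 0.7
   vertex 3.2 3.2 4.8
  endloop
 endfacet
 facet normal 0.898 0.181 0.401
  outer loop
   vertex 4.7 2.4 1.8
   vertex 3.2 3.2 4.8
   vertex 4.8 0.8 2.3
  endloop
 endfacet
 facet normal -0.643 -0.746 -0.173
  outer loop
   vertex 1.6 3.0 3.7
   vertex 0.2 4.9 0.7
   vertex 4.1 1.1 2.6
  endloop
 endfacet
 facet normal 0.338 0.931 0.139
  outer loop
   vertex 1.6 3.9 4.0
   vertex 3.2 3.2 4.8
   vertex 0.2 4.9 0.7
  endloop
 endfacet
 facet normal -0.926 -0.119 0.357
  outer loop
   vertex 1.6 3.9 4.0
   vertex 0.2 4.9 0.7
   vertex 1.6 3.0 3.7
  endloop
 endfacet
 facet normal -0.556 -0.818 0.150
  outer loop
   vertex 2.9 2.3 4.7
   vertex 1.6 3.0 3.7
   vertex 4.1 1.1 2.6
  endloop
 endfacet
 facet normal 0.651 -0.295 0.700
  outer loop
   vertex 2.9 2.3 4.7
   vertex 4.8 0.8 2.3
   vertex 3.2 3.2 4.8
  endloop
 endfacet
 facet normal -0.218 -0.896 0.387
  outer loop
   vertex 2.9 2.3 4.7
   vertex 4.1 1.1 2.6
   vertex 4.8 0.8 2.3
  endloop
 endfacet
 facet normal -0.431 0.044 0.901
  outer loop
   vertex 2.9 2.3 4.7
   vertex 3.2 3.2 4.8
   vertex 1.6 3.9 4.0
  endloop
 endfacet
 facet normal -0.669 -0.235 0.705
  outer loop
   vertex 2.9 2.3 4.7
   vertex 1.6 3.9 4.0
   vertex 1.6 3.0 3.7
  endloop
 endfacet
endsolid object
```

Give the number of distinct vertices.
8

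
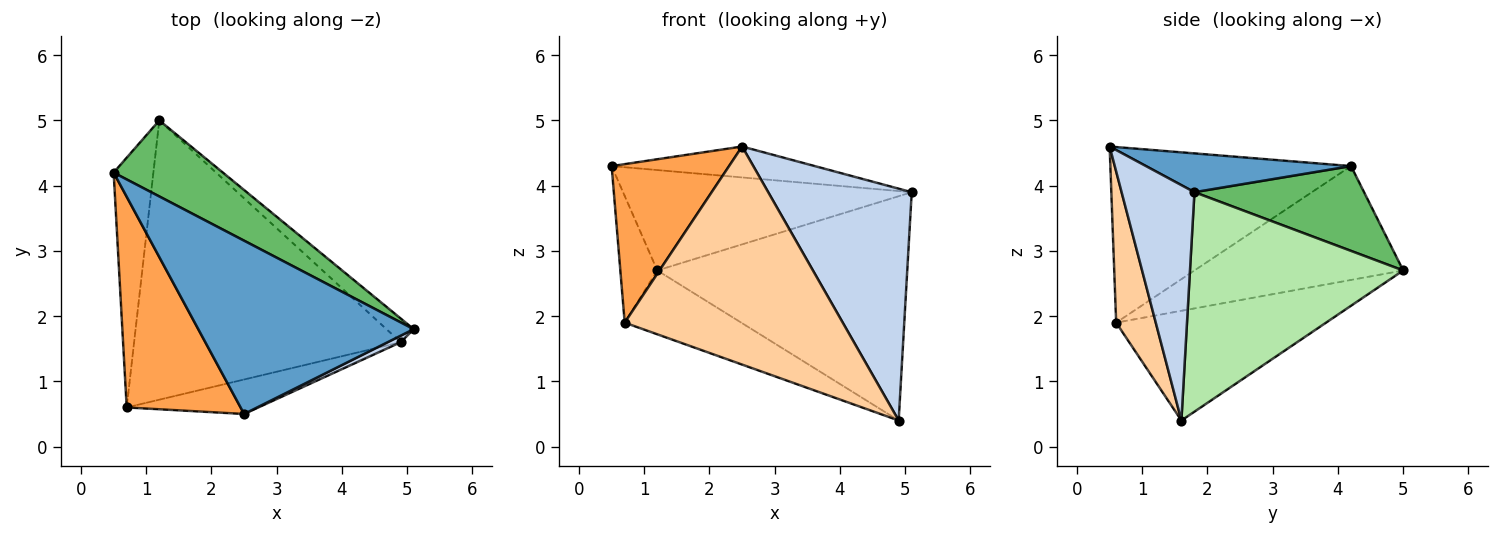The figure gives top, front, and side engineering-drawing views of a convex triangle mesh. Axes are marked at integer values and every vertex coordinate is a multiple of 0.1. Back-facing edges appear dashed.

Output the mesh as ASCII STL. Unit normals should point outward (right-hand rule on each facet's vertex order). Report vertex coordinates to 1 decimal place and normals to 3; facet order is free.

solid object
 facet normal 0.175 0.173 0.969
  outer loop
   vertex 2.5 0.5 4.6
   vertex 5.1 1.8 3.9
   vertex 0.5 4.2 4.3
  endloop
 endfacet
 facet normal 0.452 -0.891 0.025
  outer loop
   vertex 4.9 1.6 0.4
   vertex 5.1 1.8 3.9
   vertex 2.5 0.5 4.6
  endloop
 endfacet
 facet normal -0.776 -0.379 0.504
  outer loop
   vertex 0.7 0.6 1.9
   vertex 2.5 0.5 4.6
   vertex 0.5 4.2 4.3
  endloop
 endfacet
 facet normal 0.177 -0.972 -0.154
  outer loop
   vertex 0.7 0.6 1.9
   vertex 4.9 1.6 0.4
   vertex 2.5 0.5 4.6
  endloop
 endfacet
 facet normal 0.424 0.722 0.547
  outer loop
   vertex 1.2 5.0 2.7
   vertex 0.5 4.2 4.3
   vertex 5.1 1.8 3.9
  endloop
 endfacet
 facet normal 0.647 0.758 -0.080
  outer loop
   vertex 1.2 5.0 2.7
   vertex 5.1 1.8 3.9
   vertex 4.9 1.6 0.4
  endloop
 endfacet
 facet normal -0.931 0.165 -0.325
  outer loop
   vertex 1.2 5.0 2.7
   vertex 0.7 0.6 1.9
   vertex 0.5 4.2 4.3
  endloop
 endfacet
 facet normal -0.372 0.207 -0.905
  outer loop
   vertex 1.2 5.0 2.7
   vertex 4.9 1.6 0.4
   vertex 0.7 0.6 1.9
  endloop
 endfacet
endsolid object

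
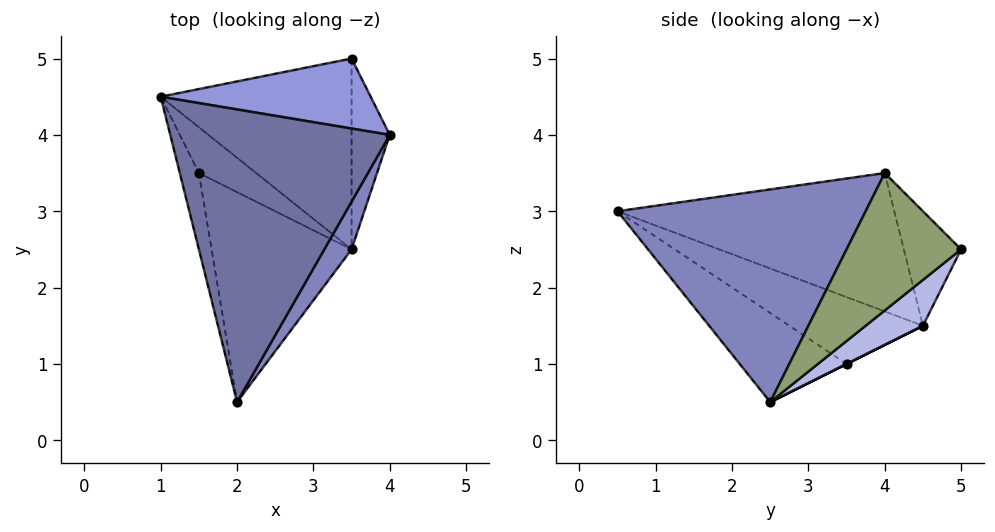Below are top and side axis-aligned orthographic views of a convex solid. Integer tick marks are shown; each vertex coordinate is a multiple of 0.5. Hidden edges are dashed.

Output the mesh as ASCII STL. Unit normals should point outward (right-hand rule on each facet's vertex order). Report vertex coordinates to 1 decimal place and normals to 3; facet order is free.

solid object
 facet normal -0.525 0.181 0.832
  outer loop
   vertex 2.0 0.5 3.0
   vertex 4.0 4.0 3.5
   vertex 1.0 4.5 1.5
  endloop
 endfacet
 facet normal 0.856 -0.505 0.110
  outer loop
   vertex 3.5 2.5 0.5
   vertex 4.0 4.0 3.5
   vertex 2.0 0.5 3.0
  endloop
 endfacet
 facet normal -0.404 0.538 0.740
  outer loop
   vertex 3.5 5.0 2.5
   vertex 1.0 4.5 1.5
   vertex 4.0 4.0 3.5
  endloop
 endfacet
 facet normal 0.184 0.614 -0.768
  outer loop
   vertex 3.5 5.0 2.5
   vertex 3.5 2.5 0.5
   vertex 1.0 4.5 1.5
  endloop
 endfacet
 facet normal 0.942 0.209 -0.262
  outer loop
   vertex 3.5 5.0 2.5
   vertex 4.0 4.0 3.5
   vertex 3.5 2.5 0.5
  endloop
 endfacet
 facet normal -0.909 -0.325 -0.260
  outer loop
   vertex 1.5 3.5 1.0
   vertex 2.0 0.5 3.0
   vertex 1.0 4.5 1.5
  endloop
 endfacet
 facet normal 0.000 0.447 -0.894
  outer loop
   vertex 1.5 3.5 1.0
   vertex 1.0 4.5 1.5
   vertex 3.5 2.5 0.5
  endloop
 endfacet
 facet normal -0.450 -0.546 -0.707
  outer loop
   vertex 1.5 3.5 1.0
   vertex 3.5 2.5 0.5
   vertex 2.0 0.5 3.0
  endloop
 endfacet
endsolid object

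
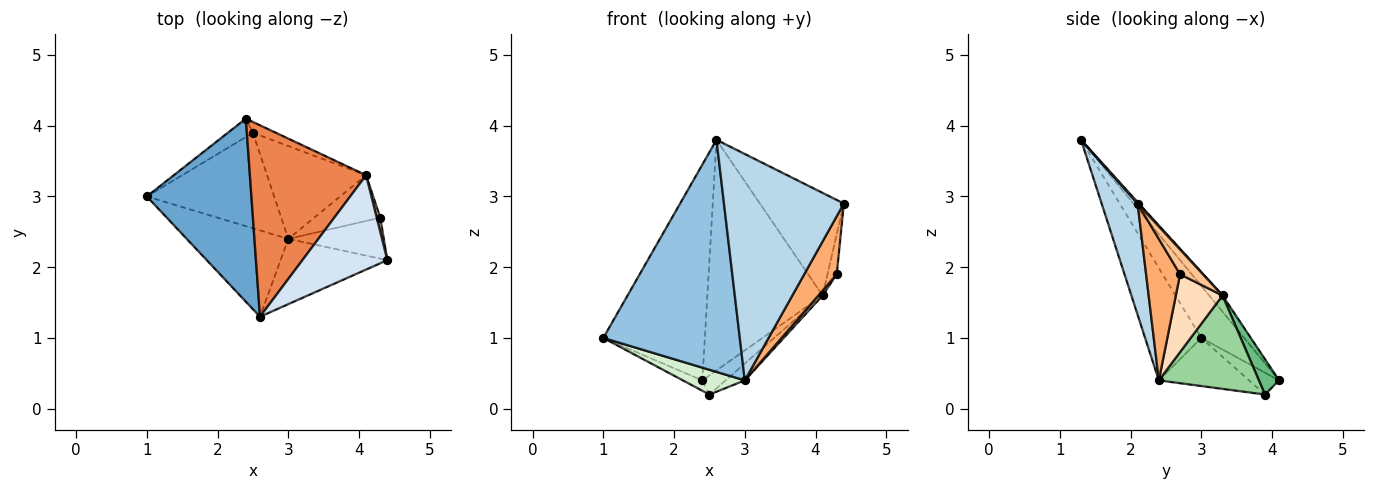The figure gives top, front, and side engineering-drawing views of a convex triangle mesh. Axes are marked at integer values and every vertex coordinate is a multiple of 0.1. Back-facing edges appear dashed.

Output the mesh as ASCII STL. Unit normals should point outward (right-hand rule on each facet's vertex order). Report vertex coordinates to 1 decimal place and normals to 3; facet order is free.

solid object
 facet normal -0.306 0.726 0.616
  outer loop
   vertex 2.6 1.3 3.8
   vertex 2.4 4.1 0.4
   vertex 1.0 3.0 1.0
  endloop
 endfacet
 facet normal -0.360 -0.874 -0.325
  outer loop
   vertex 3.0 2.4 0.4
   vertex 2.6 1.3 3.8
   vertex 1.0 3.0 1.0
  endloop
 endfacet
 facet normal 0.277 -0.923 -0.266
  outer loop
   vertex 3.0 2.4 0.4
   vertex 4.4 2.1 2.9
   vertex 2.6 1.3 3.8
  endloop
 endfacet
 facet normal 0.011 0.736 0.677
  outer loop
   vertex 4.1 3.3 1.6
   vertex 2.6 1.3 3.8
   vertex 4.4 2.1 2.9
  endloop
 endfacet
 facet normal -0.089 0.766 0.636
  outer loop
   vertex 4.1 3.3 1.6
   vertex 2.4 4.1 0.4
   vertex 2.6 1.3 3.8
  endloop
 endfacet
 facet normal 0.649 -0.622 -0.438
  outer loop
   vertex 4.3 2.7 1.9
   vertex 4.4 2.1 2.9
   vertex 3.0 2.4 0.4
  endloop
 endfacet
 facet normal 0.919 0.372 0.131
  outer loop
   vertex 4.3 2.7 1.9
   vertex 4.1 3.3 1.6
   vertex 4.4 2.1 2.9
  endloop
 endfacet
 facet normal 0.761 -0.069 -0.645
  outer loop
   vertex 4.3 2.7 1.9
   vertex 3.0 2.4 0.4
   vertex 4.1 3.3 1.6
  endloop
 endfacet
 facet normal 0.604 0.694 -0.392
  outer loop
   vertex 2.5 3.9 0.2
   vertex 2.4 4.1 0.4
   vertex 4.1 3.3 1.6
  endloop
 endfacet
 facet normal 0.680 0.131 -0.721
  outer loop
   vertex 2.5 3.9 0.2
   vertex 4.1 3.3 1.6
   vertex 3.0 2.4 0.4
  endloop
 endfacet
 facet normal -0.605 0.391 -0.694
  outer loop
   vertex 2.5 3.9 0.2
   vertex 1.0 3.0 1.0
   vertex 2.4 4.1 0.4
  endloop
 endfacet
 facet normal -0.343 -0.236 -0.909
  outer loop
   vertex 2.5 3.9 0.2
   vertex 3.0 2.4 0.4
   vertex 1.0 3.0 1.0
  endloop
 endfacet
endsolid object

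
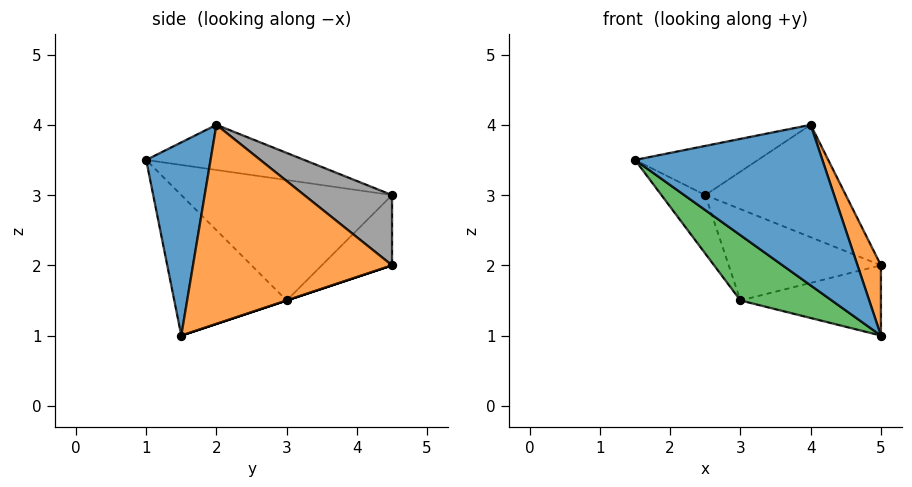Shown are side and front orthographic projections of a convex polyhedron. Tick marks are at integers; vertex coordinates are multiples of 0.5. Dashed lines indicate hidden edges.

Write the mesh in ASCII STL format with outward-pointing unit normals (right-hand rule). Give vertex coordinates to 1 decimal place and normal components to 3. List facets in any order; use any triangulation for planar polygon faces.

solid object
 facet normal 0.314 -0.914 0.257
  outer loop
   vertex 4.0 2.0 4.0
   vertex 1.5 1.0 3.5
   vertex 5.0 1.5 1.0
  endloop
 endfacet
 facet normal 0.937 -0.110 0.331
  outer loop
   vertex 4.0 2.0 4.0
   vertex 5.0 1.5 1.0
   vertex 5.0 4.5 2.0
  endloop
 endfacet
 facet normal -0.494 -0.401 -0.772
  outer loop
   vertex 3.0 3.0 1.5
   vertex 5.0 1.5 1.0
   vertex 1.5 1.0 3.5
  endloop
 endfacet
 facet normal 0.000 0.316 -0.949
  outer loop
   vertex 3.0 3.0 1.5
   vertex 5.0 4.5 2.0
   vertex 5.0 1.5 1.0
  endloop
 endfacet
 facet normal -0.865 0.180 -0.468
  outer loop
   vertex 2.5 4.5 3.0
   vertex 3.0 3.0 1.5
   vertex 1.5 1.0 3.5
  endloop
 endfacet
 facet normal -0.289 0.627 -0.723
  outer loop
   vertex 2.5 4.5 3.0
   vertex 5.0 4.5 2.0
   vertex 3.0 3.0 1.5
  endloop
 endfacet
 facet normal -0.272 0.212 0.939
  outer loop
   vertex 2.5 4.5 3.0
   vertex 1.5 1.0 3.5
   vertex 4.0 2.0 4.0
  endloop
 endfacet
 facet normal 0.319 0.511 0.798
  outer loop
   vertex 2.5 4.5 3.0
   vertex 4.0 2.0 4.0
   vertex 5.0 4.5 2.0
  endloop
 endfacet
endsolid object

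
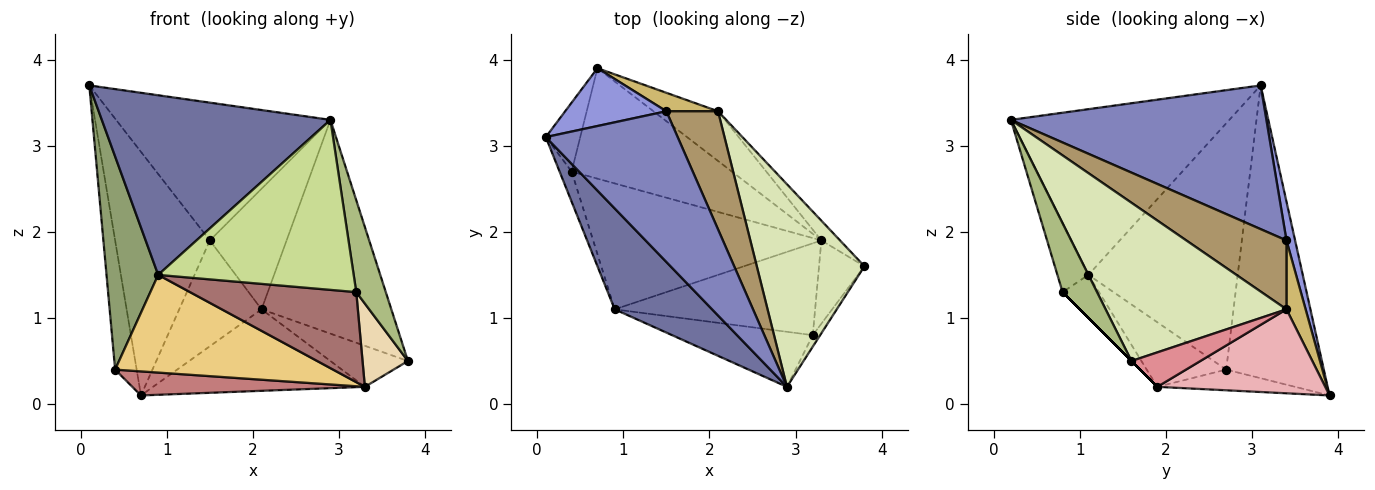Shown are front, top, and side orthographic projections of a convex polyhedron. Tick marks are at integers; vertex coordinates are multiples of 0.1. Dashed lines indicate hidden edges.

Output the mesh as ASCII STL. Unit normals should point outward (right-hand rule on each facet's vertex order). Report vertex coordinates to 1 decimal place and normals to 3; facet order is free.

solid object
 facet normal -0.640 -0.670 0.376
  outer loop
   vertex 0.9 1.1 1.5
   vertex 2.9 0.2 3.3
   vertex 0.1 3.1 3.7
  endloop
 endfacet
 facet normal 0.627 0.526 0.575
  outer loop
   vertex 1.5 3.4 1.9
   vertex 0.1 3.1 3.7
   vertex 2.9 0.2 3.3
  endloop
 endfacet
 facet normal 0.088 0.969 0.230
  outer loop
   vertex 1.5 3.4 1.9
   vertex 0.7 3.9 0.1
   vertex 0.1 3.1 3.7
  endloop
 endfacet
 facet normal -0.970 0.214 -0.114
  outer loop
   vertex 0.4 2.7 0.4
   vertex 0.1 3.1 3.7
   vertex 0.7 3.9 0.1
  endloop
 endfacet
 facet normal -0.944 -0.327 -0.046
  outer loop
   vertex 0.4 2.7 0.4
   vertex 0.9 1.1 1.5
   vertex 0.1 3.1 3.7
  endloop
 endfacet
 facet normal 0.757 -0.649 -0.081
  outer loop
   vertex 3.2 0.8 1.3
   vertex 3.8 1.6 0.5
   vertex 2.9 0.2 3.3
  endloop
 endfacet
 facet normal -0.149 -0.941 -0.305
  outer loop
   vertex 3.2 0.8 1.3
   vertex 2.9 0.2 3.3
   vertex 0.9 1.1 1.5
  endloop
 endfacet
 facet normal 0.711 0.510 0.484
  outer loop
   vertex 2.1 3.4 1.1
   vertex 2.9 0.2 3.3
   vertex 3.8 1.6 0.5
  endloop
 endfacet
 facet normal 0.682 0.522 0.512
  outer loop
   vertex 2.1 3.4 1.1
   vertex 1.5 3.4 1.9
   vertex 2.9 0.2 3.3
  endloop
 endfacet
 facet normal 0.223 0.960 0.167
  outer loop
   vertex 2.1 3.4 1.1
   vertex 0.7 3.9 0.1
   vertex 1.5 3.4 1.9
  endloop
 endfacet
 facet normal -0.218 -0.598 -0.771
  outer loop
   vertex 3.3 1.9 0.2
   vertex 0.9 1.1 1.5
   vertex 0.4 2.7 0.4
  endloop
 endfacet
 facet normal 0.000 -0.707 -0.707
  outer loop
   vertex 3.3 1.9 0.2
   vertex 3.8 1.6 0.5
   vertex 3.2 0.8 1.3
  endloop
 endfacet
 facet normal -0.152 -0.692 -0.706
  outer loop
   vertex 3.3 1.9 0.2
   vertex 3.2 0.8 1.3
   vertex 0.9 1.1 1.5
  endloop
 endfacet
 facet normal -0.125 -0.211 -0.969
  outer loop
   vertex 3.3 1.9 0.2
   vertex 0.4 2.7 0.4
   vertex 0.7 3.9 0.1
  endloop
 endfacet
 facet normal 0.625 0.703 -0.339
  outer loop
   vertex 3.3 1.9 0.2
   vertex 2.1 3.4 1.1
   vertex 3.8 1.6 0.5
  endloop
 endfacet
 facet normal 0.560 0.707 -0.431
  outer loop
   vertex 3.3 1.9 0.2
   vertex 0.7 3.9 0.1
   vertex 2.1 3.4 1.1
  endloop
 endfacet
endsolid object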